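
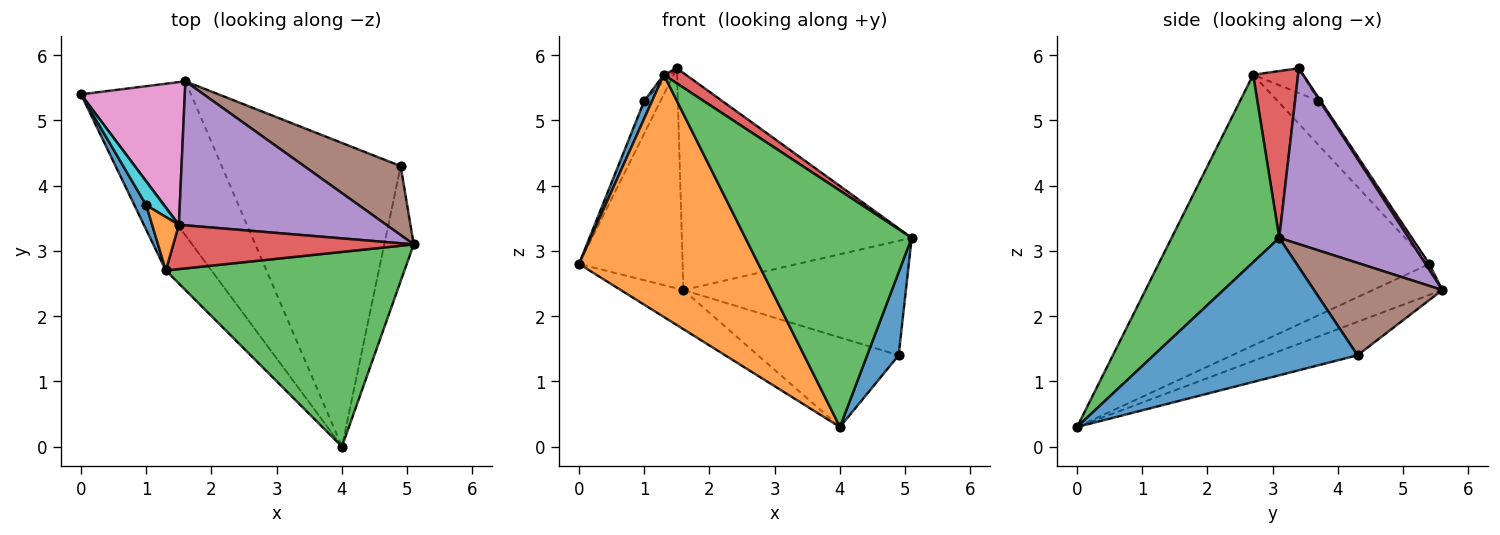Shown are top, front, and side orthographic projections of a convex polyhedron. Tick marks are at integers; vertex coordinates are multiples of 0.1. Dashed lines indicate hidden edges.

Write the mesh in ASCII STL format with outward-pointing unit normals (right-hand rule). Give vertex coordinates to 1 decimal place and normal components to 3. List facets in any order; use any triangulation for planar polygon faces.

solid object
 facet normal 0.967 -0.149 -0.207
  outer loop
   vertex 4.9 4.3 1.4
   vertex 5.1 3.1 3.2
   vertex 4.0 0.0 0.3
  endloop
 endfacet
 facet normal -0.825 -0.547 -0.139
  outer loop
   vertex 1.3 2.7 5.7
   vertex 0.0 5.4 2.8
   vertex 4.0 0.0 0.3
  endloop
 endfacet
 facet normal 0.447 -0.691 0.569
  outer loop
   vertex 1.3 2.7 5.7
   vertex 4.0 0.0 0.3
   vertex 5.1 3.1 3.2
  endloop
 endfacet
 facet normal 0.549 -0.270 0.791
  outer loop
   vertex 1.3 2.7 5.7
   vertex 5.1 3.1 3.2
   vertex 1.5 3.4 5.8
  endloop
 endfacet
 facet normal 0.424 0.754 0.501
  outer loop
   vertex 1.6 5.6 2.4
   vertex 1.5 3.4 5.8
   vertex 5.1 3.1 3.2
  endloop
 endfacet
 facet normal 0.443 0.768 0.463
  outer loop
   vertex 1.6 5.6 2.4
   vertex 5.1 3.1 3.2
   vertex 4.9 4.3 1.4
  endloop
 endfacet
 facet normal 0.031 0.839 0.544
  outer loop
   vertex 1.6 5.6 2.4
   vertex 0.0 5.4 2.8
   vertex 1.5 3.4 5.8
  endloop
 endfacet
 facet normal -0.263 0.238 -0.935
  outer loop
   vertex 1.6 5.6 2.4
   vertex 4.0 0.0 0.3
   vertex 0.0 5.4 2.8
  endloop
 endfacet
 facet normal -0.176 0.278 -0.944
  outer loop
   vertex 1.6 5.6 2.4
   vertex 4.9 4.3 1.4
   vertex 4.0 0.0 0.3
  endloop
 endfacet
 facet normal -0.107 0.802 0.588
  outer loop
   vertex 1.0 3.7 5.3
   vertex 1.5 3.4 5.8
   vertex 0.0 5.4 2.8
  endloop
 endfacet
 facet normal -0.949 -0.183 0.256
  outer loop
   vertex 1.0 3.7 5.3
   vertex 0.0 5.4 2.8
   vertex 1.3 2.7 5.7
  endloop
 endfacet
 facet normal -0.677 0.089 0.731
  outer loop
   vertex 1.0 3.7 5.3
   vertex 1.3 2.7 5.7
   vertex 1.5 3.4 5.8
  endloop
 endfacet
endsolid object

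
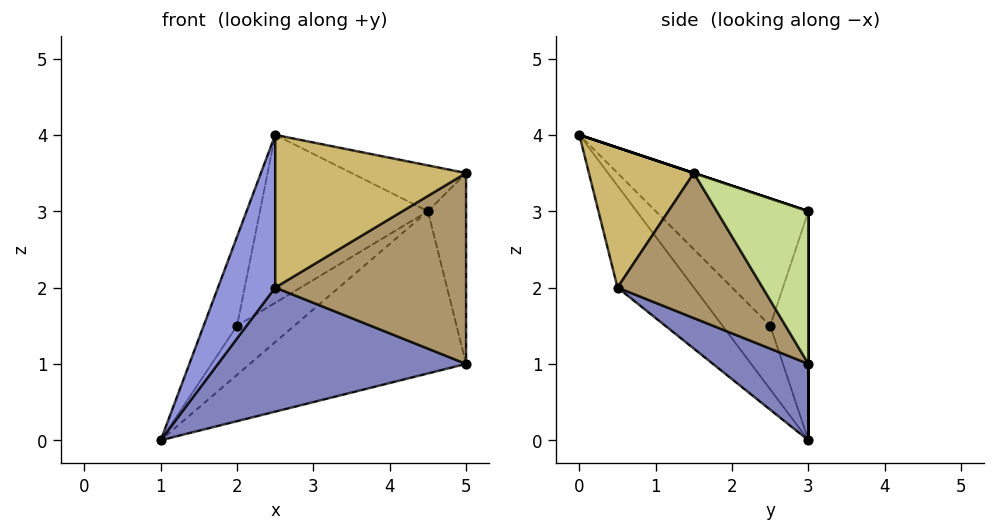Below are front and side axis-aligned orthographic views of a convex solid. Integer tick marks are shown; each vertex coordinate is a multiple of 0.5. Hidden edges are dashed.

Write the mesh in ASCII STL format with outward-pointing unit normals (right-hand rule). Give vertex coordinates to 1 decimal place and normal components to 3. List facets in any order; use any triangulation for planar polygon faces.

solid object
 facet normal -0.659 0.462 0.593
  outer loop
   vertex 2.0 2.5 1.5
   vertex 1.0 3.0 0.0
   vertex 2.5 0.0 4.0
  endloop
 endfacet
 facet normal 0.205 -0.533 -0.821
  outer loop
   vertex 2.5 0.5 2.0
   vertex 1.0 3.0 0.0
   vertex 5.0 3.0 1.0
  endloop
 endfacet
 facet normal -0.791 -0.593 -0.148
  outer loop
   vertex 2.5 0.5 2.0
   vertex 2.5 0.0 4.0
   vertex 1.0 3.0 0.0
  endloop
 endfacet
 facet normal 0.000 1.000 0.000
  outer loop
   vertex 4.5 3.0 3.0
   vertex 5.0 3.0 1.0
   vertex 1.0 3.0 0.0
  endloop
 endfacet
 facet normal -0.466 0.699 0.543
  outer loop
   vertex 4.5 3.0 3.0
   vertex 1.0 3.0 0.0
   vertex 2.0 2.5 1.5
  endloop
 endfacet
 facet normal -0.506 0.557 0.658
  outer loop
   vertex 4.5 3.0 3.0
   vertex 2.0 2.5 1.5
   vertex 2.5 0.0 4.0
  endloop
 endfacet
 facet normal 0.899 0.375 0.225
  outer loop
   vertex 5.0 1.5 3.5
   vertex 5.0 3.0 1.0
   vertex 4.5 3.0 3.0
  endloop
 endfacet
 facet normal 0.000 0.316 0.949
  outer loop
   vertex 5.0 1.5 3.5
   vertex 4.5 3.0 3.0
   vertex 2.5 0.0 4.0
  endloop
 endfacet
 facet normal 0.546 -0.718 -0.431
  outer loop
   vertex 5.0 1.5 3.5
   vertex 2.5 0.5 2.0
   vertex 5.0 3.0 1.0
  endloop
 endfacet
 facet normal 0.471 -0.856 -0.214
  outer loop
   vertex 5.0 1.5 3.5
   vertex 2.5 0.0 4.0
   vertex 2.5 0.5 2.0
  endloop
 endfacet
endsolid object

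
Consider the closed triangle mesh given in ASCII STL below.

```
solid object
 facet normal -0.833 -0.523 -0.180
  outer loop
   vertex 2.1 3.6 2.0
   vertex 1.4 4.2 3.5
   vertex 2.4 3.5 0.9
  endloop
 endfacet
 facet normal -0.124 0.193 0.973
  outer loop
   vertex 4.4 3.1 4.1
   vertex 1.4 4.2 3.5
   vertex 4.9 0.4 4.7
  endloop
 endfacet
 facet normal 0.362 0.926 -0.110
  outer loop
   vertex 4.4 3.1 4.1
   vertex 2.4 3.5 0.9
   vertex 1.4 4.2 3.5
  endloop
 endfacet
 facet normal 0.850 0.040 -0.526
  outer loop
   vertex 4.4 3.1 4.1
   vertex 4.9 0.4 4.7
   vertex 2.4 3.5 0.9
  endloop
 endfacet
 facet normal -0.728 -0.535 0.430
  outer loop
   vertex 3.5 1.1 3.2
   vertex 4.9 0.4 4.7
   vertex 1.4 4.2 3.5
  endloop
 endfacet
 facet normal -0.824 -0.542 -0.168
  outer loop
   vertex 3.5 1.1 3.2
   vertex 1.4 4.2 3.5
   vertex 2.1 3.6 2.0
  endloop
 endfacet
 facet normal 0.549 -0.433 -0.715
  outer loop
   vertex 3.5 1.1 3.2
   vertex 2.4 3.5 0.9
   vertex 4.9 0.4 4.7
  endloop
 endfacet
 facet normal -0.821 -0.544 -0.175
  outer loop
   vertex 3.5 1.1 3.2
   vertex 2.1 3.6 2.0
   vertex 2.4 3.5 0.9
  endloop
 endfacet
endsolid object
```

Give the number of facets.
8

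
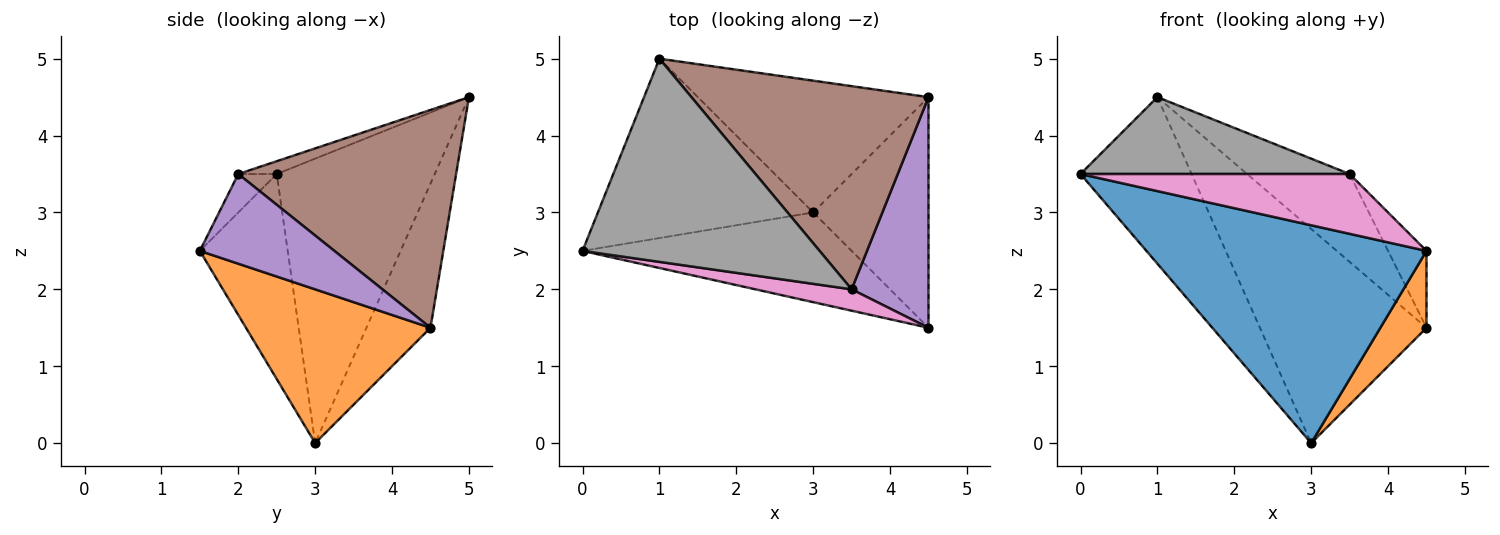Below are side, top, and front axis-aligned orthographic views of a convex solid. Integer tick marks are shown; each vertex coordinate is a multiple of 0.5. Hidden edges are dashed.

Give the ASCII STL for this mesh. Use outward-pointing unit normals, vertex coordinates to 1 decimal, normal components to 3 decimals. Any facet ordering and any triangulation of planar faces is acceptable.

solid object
 facet normal -0.279 -0.888 -0.366
  outer loop
   vertex 3.0 3.0 0.0
   vertex 4.5 1.5 2.5
   vertex 0.0 2.5 3.5
  endloop
 endfacet
 facet normal 0.784 -0.196 -0.588
  outer loop
   vertex 3.0 3.0 0.0
   vertex 4.5 4.5 1.5
   vertex 4.5 1.5 2.5
  endloop
 endfacet
 facet normal -0.696 0.489 -0.526
  outer loop
   vertex 1.0 5.0 4.5
   vertex 3.0 3.0 0.0
   vertex 0.0 2.5 3.5
  endloop
 endfacet
 facet normal -0.311 0.809 -0.498
  outer loop
   vertex 1.0 5.0 4.5
   vertex 4.5 4.5 1.5
   vertex 3.0 3.0 0.0
  endloop
 endfacet
 facet normal 0.742 0.212 0.636
  outer loop
   vertex 3.5 2.0 3.5
   vertex 4.5 1.5 2.5
   vertex 4.5 4.5 1.5
  endloop
 endfacet
 facet normal 0.645 0.303 0.702
  outer loop
   vertex 3.5 2.0 3.5
   vertex 4.5 4.5 1.5
   vertex 1.0 5.0 4.5
  endloop
 endfacet
 facet normal -0.133 -0.933 0.333
  outer loop
   vertex 3.5 2.0 3.5
   vertex 0.0 2.5 3.5
   vertex 4.5 1.5 2.5
  endloop
 endfacet
 facet normal -0.050 -0.353 0.934
  outer loop
   vertex 3.5 2.0 3.5
   vertex 1.0 5.0 4.5
   vertex 0.0 2.5 3.5
  endloop
 endfacet
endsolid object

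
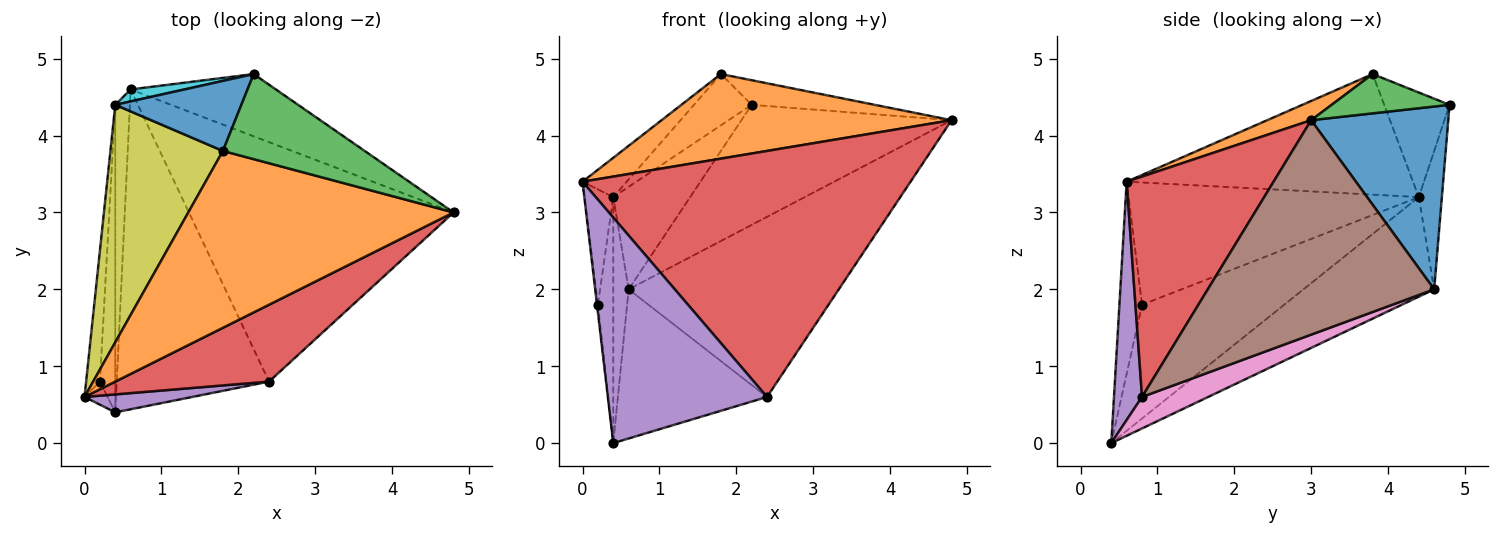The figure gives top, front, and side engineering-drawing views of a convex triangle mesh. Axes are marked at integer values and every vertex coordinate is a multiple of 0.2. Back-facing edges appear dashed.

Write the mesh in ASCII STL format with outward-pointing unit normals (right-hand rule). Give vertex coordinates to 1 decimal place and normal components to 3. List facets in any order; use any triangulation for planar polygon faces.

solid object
 facet normal 0.501 0.768 -0.398
  outer loop
   vertex 0.6 4.6 2.0
   vertex 2.2 4.8 4.4
   vertex 4.8 3.0 4.2
  endloop
 endfacet
 facet normal 0.065 -0.431 0.900
  outer loop
   vertex 1.8 3.8 4.8
   vertex 0.0 0.6 3.4
   vertex 4.8 3.0 4.2
  endloop
 endfacet
 facet normal 0.257 0.268 0.928
  outer loop
   vertex 1.8 3.8 4.8
   vertex 4.8 3.0 4.2
   vertex 2.2 4.8 4.4
  endloop
 endfacet
 facet normal 0.393 -0.878 0.274
  outer loop
   vertex 2.4 0.8 0.6
   vertex 4.8 3.0 4.2
   vertex 0.0 0.6 3.4
  endloop
 endfacet
 facet normal 0.173 -0.982 0.078
  outer loop
   vertex 2.4 0.8 0.6
   vertex 0.0 0.6 3.4
   vertex 0.4 0.4 0.0
  endloop
 endfacet
 facet normal 0.544 0.505 -0.671
  outer loop
   vertex 2.4 0.8 0.6
   vertex 0.6 4.6 2.0
   vertex 4.8 3.0 4.2
  endloop
 endfacet
 facet normal 0.184 0.415 -0.891
  outer loop
   vertex 2.4 0.8 0.6
   vertex 0.4 0.4 0.0
   vertex 0.6 4.6 2.0
  endloop
 endfacet
 facet normal -0.983 0.116 -0.145
  outer loop
   vertex 0.4 4.4 3.2
   vertex 0.6 4.6 2.0
   vertex 0.4 0.4 0.0
  endloop
 endfacet
 facet normal -0.727 0.112 0.678
  outer loop
   vertex 0.4 4.4 3.2
   vertex 0.0 0.6 3.4
   vertex 1.8 3.8 4.8
  endloop
 endfacet
 facet normal -0.286 0.952 0.111
  outer loop
   vertex 0.4 4.4 3.2
   vertex 2.2 4.8 4.4
   vertex 0.6 4.6 2.0
  endloop
 endfacet
 facet normal -0.556 0.491 0.671
  outer loop
   vertex 0.4 4.4 3.2
   vertex 1.8 3.8 4.8
   vertex 2.2 4.8 4.4
  endloop
 endfacet
 facet normal -0.992 0.040 -0.119
  outer loop
   vertex 0.2 0.8 1.8
   vertex 0.4 0.4 0.0
   vertex 0.0 0.6 3.4
  endloop
 endfacet
 facet normal -0.989 0.098 -0.111
  outer loop
   vertex 0.2 0.8 1.8
   vertex 0.0 0.6 3.4
   vertex 0.4 4.4 3.2
  endloop
 endfacet
 facet normal -0.985 0.107 -0.133
  outer loop
   vertex 0.2 0.8 1.8
   vertex 0.4 4.4 3.2
   vertex 0.4 0.4 0.0
  endloop
 endfacet
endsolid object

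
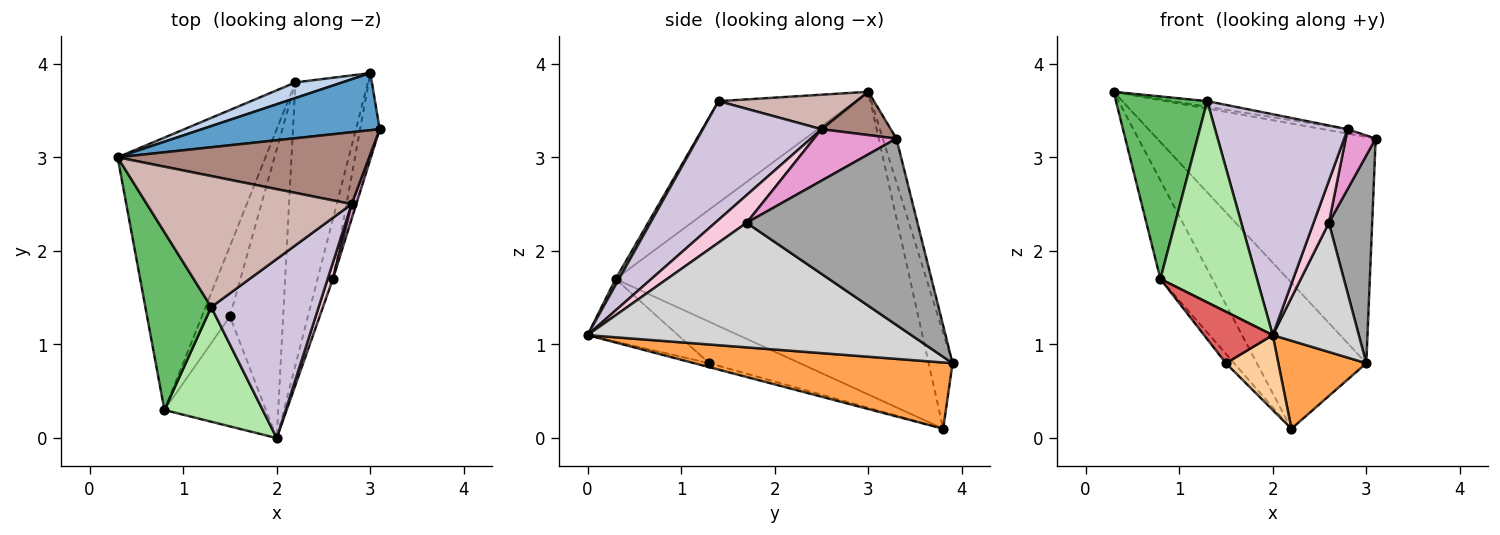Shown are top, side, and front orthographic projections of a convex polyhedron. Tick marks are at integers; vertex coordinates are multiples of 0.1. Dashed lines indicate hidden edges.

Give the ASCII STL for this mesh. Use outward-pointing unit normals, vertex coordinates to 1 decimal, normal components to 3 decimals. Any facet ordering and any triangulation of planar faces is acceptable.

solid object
 facet normal -0.060 0.968 0.244
  outer loop
   vertex 3.0 3.9 0.8
   vertex 0.3 3.0 3.7
   vertex 3.1 3.3 3.2
  endloop
 endfacet
 facet normal -0.212 0.972 0.104
  outer loop
   vertex 3.0 3.9 0.8
   vertex 2.2 3.8 0.1
   vertex 0.3 3.0 3.7
  endloop
 endfacet
 facet normal 0.657 -0.224 -0.719
  outer loop
   vertex 3.0 3.9 0.8
   vertex 2.0 0.0 1.1
   vertex 2.2 3.8 0.1
  endloop
 endfacet
 facet normal -0.072 -0.250 -0.966
  outer loop
   vertex 1.5 1.3 0.8
   vertex 2.2 3.8 0.1
   vertex 2.0 0.0 1.1
  endloop
 endfacet
 facet normal -0.733 -0.488 0.475
  outer loop
   vertex 0.8 0.3 1.7
   vertex 1.3 1.4 3.6
   vertex 0.3 3.0 3.7
  endloop
 endfacet
 facet normal 0.030 -0.868 0.495
  outer loop
   vertex 0.8 0.3 1.7
   vertex 2.0 0.0 1.1
   vertex 1.3 1.4 3.6
  endloop
 endfacet
 facet normal -0.488 -0.370 -0.791
  outer loop
   vertex 0.8 0.3 1.7
   vertex 1.5 1.3 0.8
   vertex 2.0 0.0 1.1
  endloop
 endfacet
 facet normal -0.887 0.157 -0.434
  outer loop
   vertex 0.8 0.3 1.7
   vertex 0.3 3.0 3.7
   vertex 2.2 3.8 0.1
  endloop
 endfacet
 facet normal -0.826 0.075 -0.559
  outer loop
   vertex 0.8 0.3 1.7
   vertex 2.2 3.8 0.1
   vertex 1.5 1.3 0.8
  endloop
 endfacet
 facet normal 0.571 -0.638 0.517
  outer loop
   vertex 2.8 2.5 3.3
   vertex 1.3 1.4 3.6
   vertex 2.0 0.0 1.1
  endloop
 endfacet
 facet normal 0.169 0.059 0.984
  outer loop
   vertex 2.8 2.5 3.3
   vertex 3.1 3.3 3.2
   vertex 0.3 3.0 3.7
  endloop
 endfacet
 facet normal 0.166 0.042 0.985
  outer loop
   vertex 2.8 2.5 3.3
   vertex 0.3 3.0 3.7
   vertex 1.3 1.4 3.6
  endloop
 endfacet
 facet normal 0.936 -0.341 0.085
  outer loop
   vertex 2.6 1.7 2.3
   vertex 3.1 3.3 3.2
   vertex 2.8 2.5 3.3
  endloop
 endfacet
 facet normal 0.886 -0.431 0.168
  outer loop
   vertex 2.6 1.7 2.3
   vertex 2.8 2.5 3.3
   vertex 2.0 0.0 1.1
  endloop
 endfacet
 facet normal 0.964 -0.244 -0.101
  outer loop
   vertex 2.6 1.7 2.3
   vertex 3.0 3.9 0.8
   vertex 3.1 3.3 3.2
  endloop
 endfacet
 facet normal 0.960 -0.255 -0.118
  outer loop
   vertex 2.6 1.7 2.3
   vertex 2.0 0.0 1.1
   vertex 3.0 3.9 0.8
  endloop
 endfacet
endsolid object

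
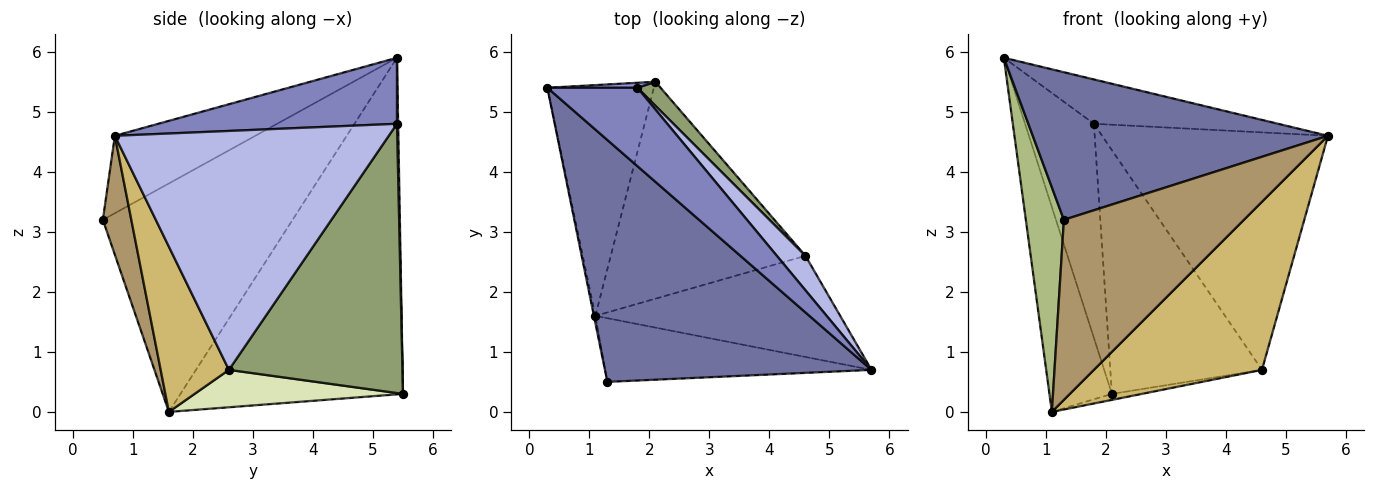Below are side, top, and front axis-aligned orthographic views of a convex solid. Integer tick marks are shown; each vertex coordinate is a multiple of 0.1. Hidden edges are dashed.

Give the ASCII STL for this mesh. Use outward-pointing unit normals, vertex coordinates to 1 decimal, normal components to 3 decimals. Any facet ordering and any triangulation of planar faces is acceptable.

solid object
 facet normal -0.241 -0.506 0.829
  outer loop
   vertex 1.3 0.5 3.2
   vertex 5.7 0.7 4.6
   vertex 0.3 5.4 5.9
  endloop
 endfacet
 facet normal 0.538 0.415 0.734
  outer loop
   vertex 1.8 5.4 4.8
   vertex 0.3 5.4 5.9
   vertex 5.7 0.7 4.6
  endloop
 endfacet
 facet normal 0.017 1.000 0.023
  outer loop
   vertex 1.8 5.4 4.8
   vertex 2.1 5.5 0.3
   vertex 0.3 5.4 5.9
  endloop
 endfacet
 facet normal 0.768 0.634 0.092
  outer loop
   vertex 1.8 5.4 4.8
   vertex 5.7 0.7 4.6
   vertex 4.6 2.6 0.7
  endloop
 endfacet
 facet normal 0.751 0.657 0.065
  outer loop
   vertex 1.8 5.4 4.8
   vertex 4.6 2.6 0.7
   vertex 2.1 5.5 0.3
  endloop
 endfacet
 facet normal -0.980 -0.197 -0.006
  outer loop
   vertex 1.1 1.6 0.0
   vertex 1.3 0.5 3.2
   vertex 0.3 5.4 5.9
  endloop
 endfacet
 facet normal -0.921 0.259 -0.291
  outer loop
   vertex 1.1 1.6 0.0
   vertex 0.3 5.4 5.9
   vertex 2.1 5.5 0.3
  endloop
 endfacet
 facet normal 0.189 0.027 -0.982
  outer loop
   vertex 1.1 1.6 0.0
   vertex 2.1 5.5 0.3
   vertex 4.6 2.6 0.7
  endloop
 endfacet
 facet normal 0.147 -0.933 -0.330
  outer loop
   vertex 1.1 1.6 0.0
   vertex 5.7 0.7 4.6
   vertex 1.3 0.5 3.2
  endloop
 endfacet
 facet normal 0.329 -0.809 -0.487
  outer loop
   vertex 1.1 1.6 0.0
   vertex 4.6 2.6 0.7
   vertex 5.7 0.7 4.6
  endloop
 endfacet
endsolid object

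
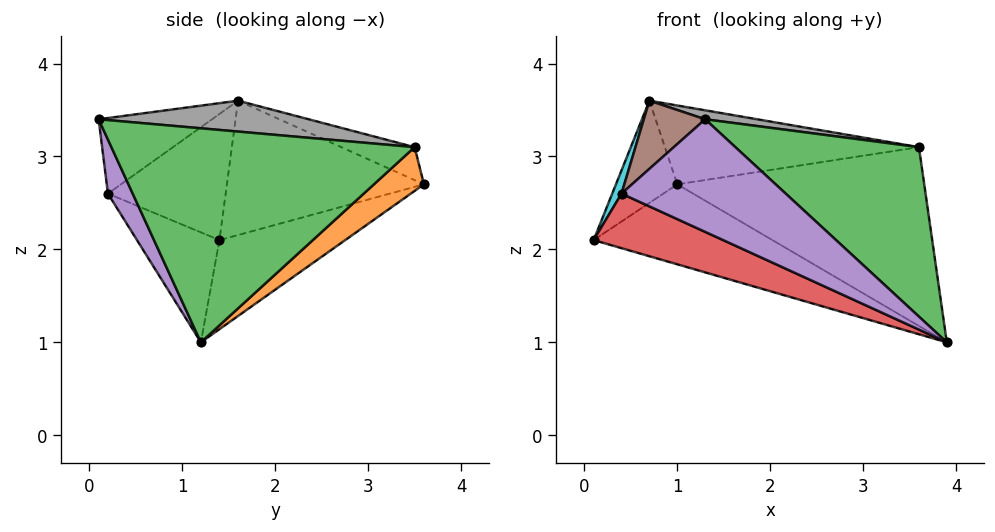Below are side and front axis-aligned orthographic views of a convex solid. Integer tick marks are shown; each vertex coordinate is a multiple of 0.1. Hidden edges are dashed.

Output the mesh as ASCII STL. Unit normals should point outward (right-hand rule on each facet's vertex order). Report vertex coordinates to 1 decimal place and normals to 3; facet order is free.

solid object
 facet normal -0.244 0.347 -0.906
  outer loop
   vertex 1.0 3.6 2.7
   vertex 3.9 1.2 1.0
   vertex 0.1 1.4 2.1
  endloop
 endfacet
 facet normal 0.137 0.678 -0.723
  outer loop
   vertex 3.6 3.5 3.1
   vertex 3.9 1.2 1.0
   vertex 1.0 3.6 2.7
  endloop
 endfacet
 facet normal 0.704 -0.426 0.568
  outer loop
   vertex 3.6 3.5 3.1
   vertex 1.3 0.1 3.4
   vertex 3.9 1.2 1.0
  endloop
 endfacet
 facet normal -0.272 -0.427 -0.862
  outer loop
   vertex 0.4 0.2 2.6
   vertex 0.1 1.4 2.1
   vertex 3.9 1.2 1.0
  endloop
 endfacet
 facet normal 0.143 -0.949 -0.280
  outer loop
   vertex 0.4 0.2 2.6
   vertex 3.9 1.2 1.0
   vertex 1.3 0.1 3.4
  endloop
 endfacet
 facet normal -0.644 -0.348 0.681
  outer loop
   vertex 0.7 1.6 3.6
   vertex 0.4 0.2 2.6
   vertex 1.3 0.1 3.4
  endloop
 endfacet
 facet normal -0.122 0.422 0.898
  outer loop
   vertex 0.7 1.6 3.6
   vertex 3.6 3.5 3.1
   vertex 1.0 3.6 2.7
  endloop
 endfacet
 facet normal 0.201 -0.050 0.978
  outer loop
   vertex 0.7 1.6 3.6
   vertex 1.3 0.1 3.4
   vertex 3.6 3.5 3.1
  endloop
 endfacet
 facet normal -0.903 0.281 0.324
  outer loop
   vertex 0.7 1.6 3.6
   vertex 1.0 3.6 2.7
   vertex 0.1 1.4 2.1
  endloop
 endfacet
 facet normal -0.923 -0.073 0.379
  outer loop
   vertex 0.7 1.6 3.6
   vertex 0.1 1.4 2.1
   vertex 0.4 0.2 2.6
  endloop
 endfacet
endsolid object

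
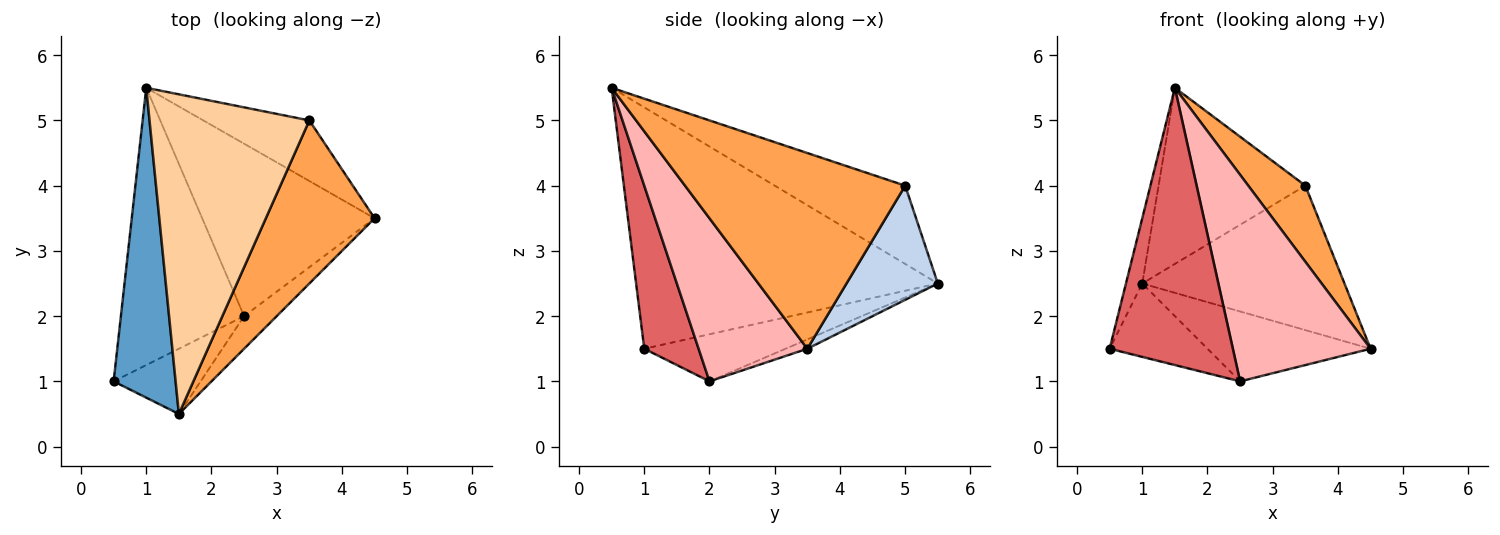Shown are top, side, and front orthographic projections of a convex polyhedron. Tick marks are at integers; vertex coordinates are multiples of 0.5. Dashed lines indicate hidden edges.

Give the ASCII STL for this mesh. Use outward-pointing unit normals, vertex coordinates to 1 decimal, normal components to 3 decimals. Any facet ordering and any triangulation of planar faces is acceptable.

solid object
 facet normal -0.967 0.052 0.248
  outer loop
   vertex 1.5 0.5 5.5
   vertex 1.0 5.5 2.5
   vertex 0.5 1.0 1.5
  endloop
 endfacet
 facet normal 0.384 0.851 -0.357
  outer loop
   vertex 3.5 5.0 4.0
   vertex 4.5 3.5 1.5
   vertex 1.0 5.5 2.5
  endloop
 endfacet
 facet normal 0.853 -0.221 0.474
  outer loop
   vertex 3.5 5.0 4.0
   vertex 1.5 0.5 5.5
   vertex 4.5 3.5 1.5
  endloop
 endfacet
 facet normal -0.394 0.444 0.805
  outer loop
   vertex 3.5 5.0 4.0
   vertex 1.0 5.5 2.5
   vertex 1.5 0.5 5.5
  endloop
 endfacet
 facet normal -0.347 0.240 -0.907
  outer loop
   vertex 2.5 2.0 1.0
   vertex 0.5 1.0 1.5
   vertex 1.0 5.5 2.5
  endloop
 endfacet
 facet normal -0.050 0.375 -0.926
  outer loop
   vertex 2.5 2.0 1.0
   vertex 1.0 5.5 2.5
   vertex 4.5 3.5 1.5
  endloop
 endfacet
 facet normal 0.395 -0.894 -0.210
  outer loop
   vertex 2.5 2.0 1.0
   vertex 1.5 0.5 5.5
   vertex 0.5 1.0 1.5
  endloop
 endfacet
 facet normal 0.615 -0.779 -0.123
  outer loop
   vertex 2.5 2.0 1.0
   vertex 4.5 3.5 1.5
   vertex 1.5 0.5 5.5
  endloop
 endfacet
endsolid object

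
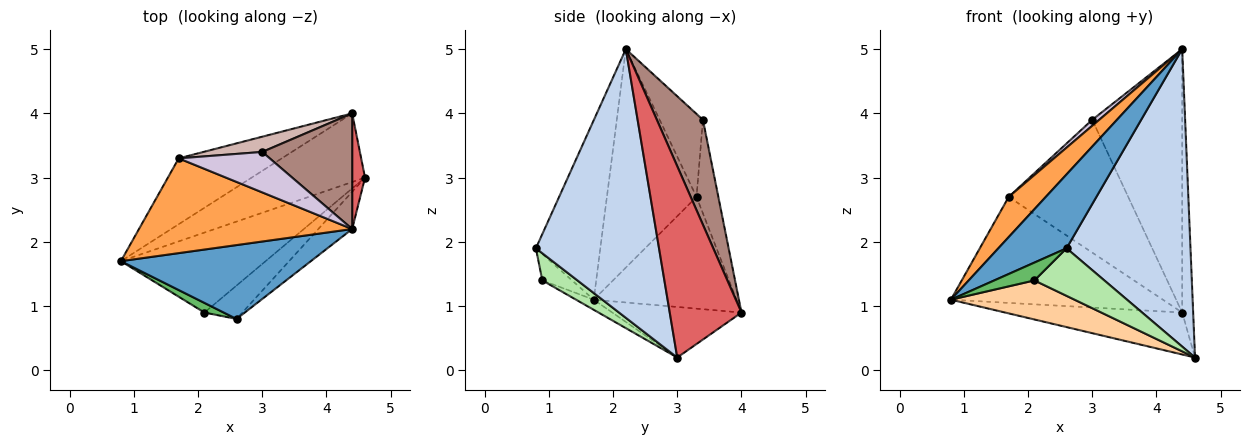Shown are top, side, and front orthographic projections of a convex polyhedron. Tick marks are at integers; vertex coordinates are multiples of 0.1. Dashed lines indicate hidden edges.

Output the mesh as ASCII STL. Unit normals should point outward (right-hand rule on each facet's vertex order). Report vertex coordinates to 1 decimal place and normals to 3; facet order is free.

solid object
 facet normal -0.555 -0.588 0.588
  outer loop
   vertex 4.4 2.2 5.0
   vertex 0.8 1.7 1.1
   vertex 2.6 0.8 1.9
  endloop
 endfacet
 facet normal 0.702 -0.707 -0.089
  outer loop
   vertex 4.4 2.2 5.0
   vertex 2.6 0.8 1.9
   vertex 4.6 3.0 0.2
  endloop
 endfacet
 facet normal -0.686 -0.284 0.670
  outer loop
   vertex 1.7 3.3 2.7
   vertex 0.8 1.7 1.1
   vertex 4.4 2.2 5.0
  endloop
 endfacet
 facet normal -0.063 -0.438 -0.897
  outer loop
   vertex 2.1 0.9 1.4
   vertex 0.8 1.7 1.1
   vertex 4.6 3.0 0.2
  endloop
 endfacet
 facet normal -0.546 -0.737 0.398
  outer loop
   vertex 2.1 0.9 1.4
   vertex 2.6 0.8 1.9
   vertex 0.8 1.7 1.1
  endloop
 endfacet
 facet normal 0.380 -0.757 -0.532
  outer loop
   vertex 2.1 0.9 1.4
   vertex 4.6 3.0 0.2
   vertex 2.6 0.8 1.9
  endloop
 endfacet
 facet normal 0.986 0.151 0.066
  outer loop
   vertex 4.4 4.0 0.9
   vertex 4.4 2.2 5.0
   vertex 4.6 3.0 0.2
  endloop
 endfacet
 facet normal -0.356 0.487 -0.798
  outer loop
   vertex 4.4 4.0 0.9
   vertex 4.6 3.0 0.2
   vertex 0.8 1.7 1.1
  endloop
 endfacet
 facet normal -0.497 0.737 -0.458
  outer loop
   vertex 4.4 4.0 0.9
   vertex 0.8 1.7 1.1
   vertex 1.7 3.3 2.7
  endloop
 endfacet
 facet normal -0.670 -0.108 0.735
  outer loop
   vertex 3.0 3.4 3.9
   vertex 1.7 3.3 2.7
   vertex 4.4 2.2 5.0
  endloop
 endfacet
 facet normal 0.425 0.829 0.364
  outer loop
   vertex 3.0 3.4 3.9
   vertex 4.4 2.2 5.0
   vertex 4.4 4.0 0.9
  endloop
 endfacet
 facet normal -0.179 0.977 0.112
  outer loop
   vertex 3.0 3.4 3.9
   vertex 4.4 4.0 0.9
   vertex 1.7 3.3 2.7
  endloop
 endfacet
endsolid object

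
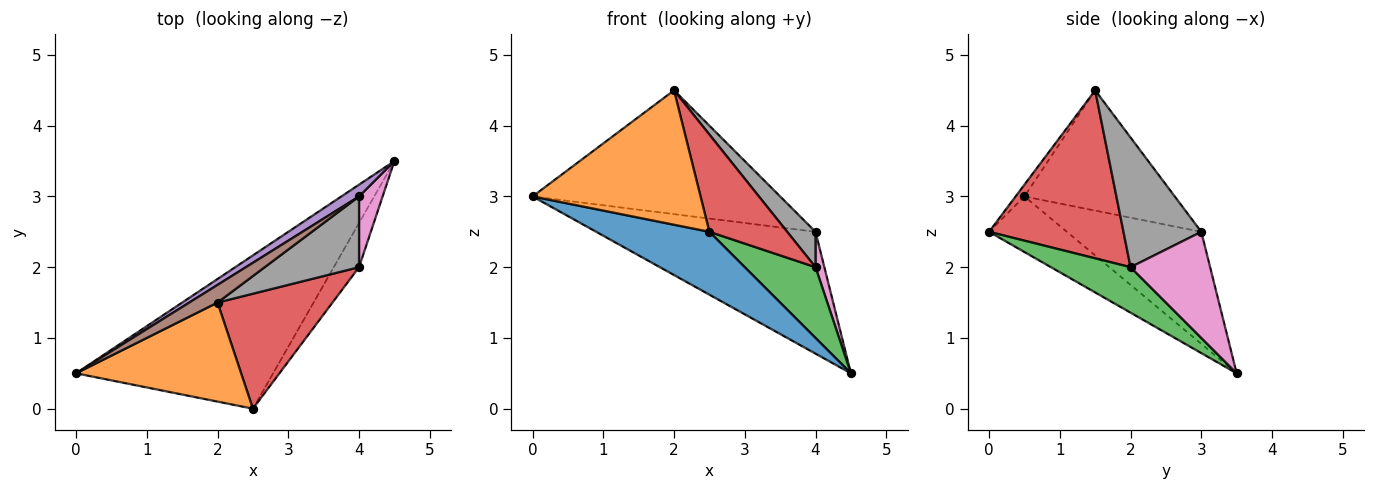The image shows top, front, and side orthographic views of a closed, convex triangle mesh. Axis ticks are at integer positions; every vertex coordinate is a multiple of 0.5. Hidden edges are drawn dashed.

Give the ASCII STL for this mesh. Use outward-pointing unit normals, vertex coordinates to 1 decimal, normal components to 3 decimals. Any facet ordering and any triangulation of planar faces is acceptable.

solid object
 facet normal -0.252 -0.367 -0.895
  outer loop
   vertex 2.5 0.0 2.5
   vertex 0.0 0.5 3.0
   vertex 4.5 3.5 0.5
  endloop
 endfacet
 facet normal -0.042 -0.804 0.593
  outer loop
   vertex 2.0 1.5 4.5
   vertex 0.0 0.5 3.0
   vertex 2.5 0.0 2.5
  endloop
 endfacet
 facet normal 0.690 -0.614 -0.383
  outer loop
   vertex 4.0 2.0 2.0
   vertex 2.5 0.0 2.5
   vertex 4.5 3.5 0.5
  endloop
 endfacet
 facet normal 0.745 -0.431 0.510
  outer loop
   vertex 4.0 2.0 2.0
   vertex 2.0 1.5 4.5
   vertex 2.5 0.0 2.5
  endloop
 endfacet
 facet normal -0.521 0.850 0.082
  outer loop
   vertex 4.0 3.0 2.5
   vertex 4.5 3.5 0.5
   vertex 0.0 0.5 3.0
  endloop
 endfacet
 facet normal -0.515 0.848 0.121
  outer loop
   vertex 4.0 3.0 2.5
   vertex 0.0 0.5 3.0
   vertex 2.0 1.5 4.5
  endloop
 endfacet
 facet normal 0.970 -0.108 0.216
  outer loop
   vertex 4.0 3.0 2.5
   vertex 4.0 2.0 2.0
   vertex 4.5 3.5 0.5
  endloop
 endfacet
 facet normal 0.776 -0.282 0.564
  outer loop
   vertex 4.0 3.0 2.5
   vertex 2.0 1.5 4.5
   vertex 4.0 2.0 2.0
  endloop
 endfacet
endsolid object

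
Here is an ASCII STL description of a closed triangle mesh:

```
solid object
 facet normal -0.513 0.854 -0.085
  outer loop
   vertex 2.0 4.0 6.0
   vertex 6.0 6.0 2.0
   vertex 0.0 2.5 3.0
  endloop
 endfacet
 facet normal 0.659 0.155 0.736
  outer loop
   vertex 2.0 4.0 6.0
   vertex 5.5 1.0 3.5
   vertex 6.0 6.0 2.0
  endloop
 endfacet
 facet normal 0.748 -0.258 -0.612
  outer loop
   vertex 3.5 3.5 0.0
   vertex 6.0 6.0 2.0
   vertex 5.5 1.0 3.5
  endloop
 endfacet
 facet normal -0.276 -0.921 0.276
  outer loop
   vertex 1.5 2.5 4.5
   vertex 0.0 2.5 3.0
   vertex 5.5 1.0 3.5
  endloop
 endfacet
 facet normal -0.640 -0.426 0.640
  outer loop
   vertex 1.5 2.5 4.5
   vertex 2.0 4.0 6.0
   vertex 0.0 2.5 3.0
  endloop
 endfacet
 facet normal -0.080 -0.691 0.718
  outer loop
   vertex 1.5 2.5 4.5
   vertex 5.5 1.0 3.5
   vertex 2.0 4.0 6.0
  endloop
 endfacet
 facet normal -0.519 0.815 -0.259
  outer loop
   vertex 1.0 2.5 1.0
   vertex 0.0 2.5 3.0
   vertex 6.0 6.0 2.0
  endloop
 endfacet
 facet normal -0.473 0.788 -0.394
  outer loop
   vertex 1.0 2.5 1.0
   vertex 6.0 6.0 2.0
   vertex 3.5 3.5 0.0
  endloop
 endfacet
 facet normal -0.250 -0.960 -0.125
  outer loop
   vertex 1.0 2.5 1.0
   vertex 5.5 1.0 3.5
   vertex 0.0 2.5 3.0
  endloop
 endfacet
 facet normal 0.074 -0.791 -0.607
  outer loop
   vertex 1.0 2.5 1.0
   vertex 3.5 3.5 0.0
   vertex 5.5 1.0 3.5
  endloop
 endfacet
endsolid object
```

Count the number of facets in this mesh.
10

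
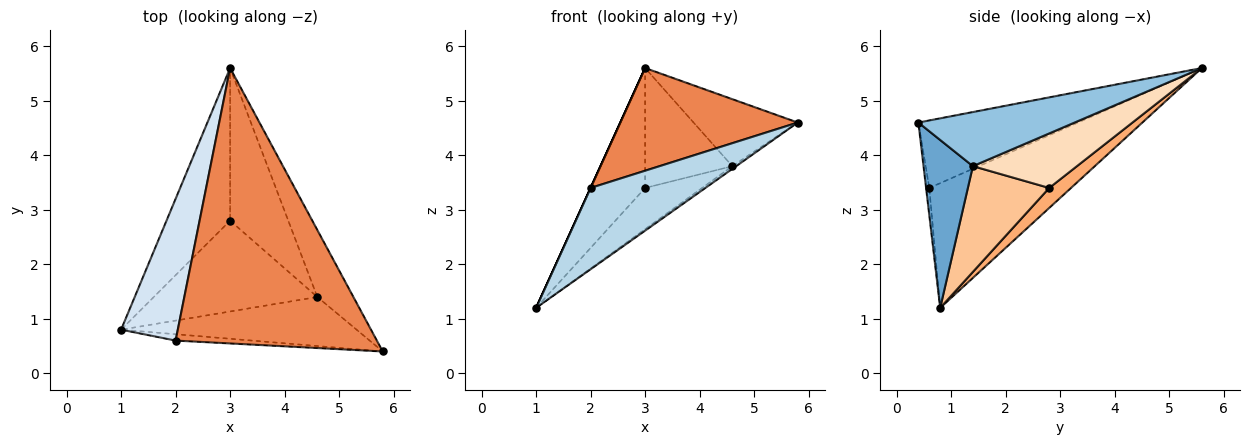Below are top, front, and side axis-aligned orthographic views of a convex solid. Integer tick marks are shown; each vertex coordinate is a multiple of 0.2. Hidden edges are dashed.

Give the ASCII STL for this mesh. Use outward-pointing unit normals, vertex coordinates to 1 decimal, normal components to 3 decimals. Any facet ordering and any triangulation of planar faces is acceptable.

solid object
 facet normal 0.580 0.045 -0.813
  outer loop
   vertex 4.6 1.4 3.8
   vertex 5.8 0.4 4.6
   vertex 1.0 0.8 1.2
  endloop
 endfacet
 facet normal 0.728 0.485 -0.485
  outer loop
   vertex 4.6 1.4 3.8
   vertex 3.0 5.6 5.6
   vertex 5.8 0.4 4.6
  endloop
 endfacet
 facet normal -0.028 -0.997 -0.078
  outer loop
   vertex 2.0 0.6 3.4
   vertex 1.0 0.8 1.2
   vertex 5.8 0.4 4.6
  endloop
 endfacet
 facet normal -0.910 0.000 0.414
  outer loop
   vertex 2.0 0.6 3.4
   vertex 3.0 5.6 5.6
   vertex 1.0 0.8 1.2
  endloop
 endfacet
 facet normal -0.300 -0.333 0.894
  outer loop
   vertex 2.0 0.6 3.4
   vertex 5.8 0.4 4.6
   vertex 3.0 5.6 5.6
  endloop
 endfacet
 facet normal 0.240 0.600 -0.763
  outer loop
   vertex 3.0 2.8 3.4
   vertex 1.0 0.8 1.2
   vertex 3.0 5.6 5.6
  endloop
 endfacet
 facet normal 0.507 0.356 -0.785
  outer loop
   vertex 3.0 2.8 3.4
   vertex 4.6 1.4 3.8
   vertex 1.0 0.8 1.2
  endloop
 endfacet
 facet normal 0.593 0.497 -0.633
  outer loop
   vertex 3.0 2.8 3.4
   vertex 3.0 5.6 5.6
   vertex 4.6 1.4 3.8
  endloop
 endfacet
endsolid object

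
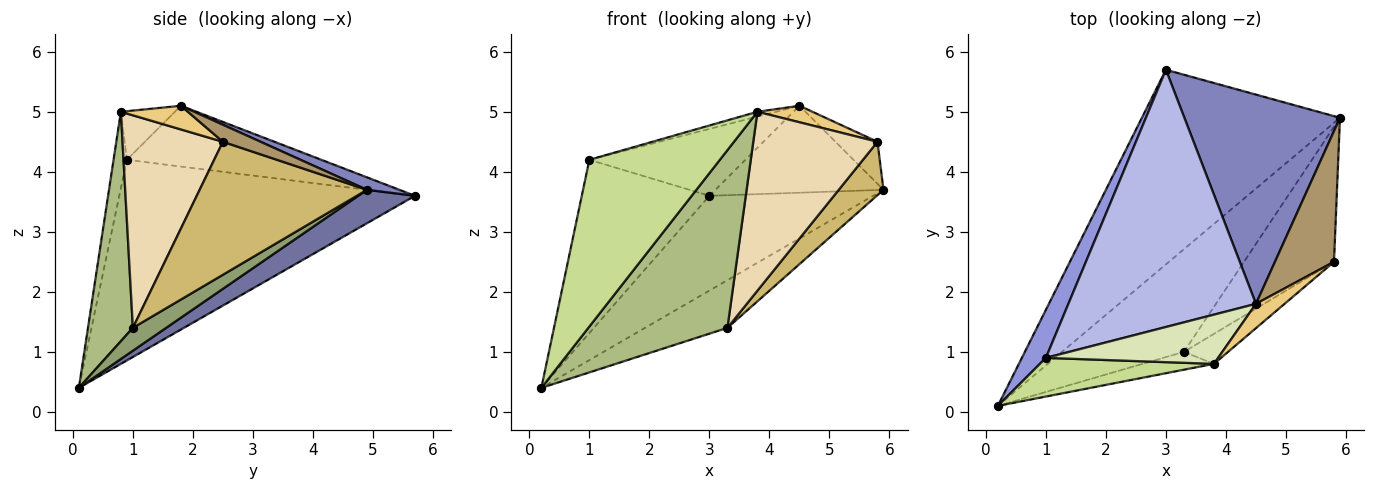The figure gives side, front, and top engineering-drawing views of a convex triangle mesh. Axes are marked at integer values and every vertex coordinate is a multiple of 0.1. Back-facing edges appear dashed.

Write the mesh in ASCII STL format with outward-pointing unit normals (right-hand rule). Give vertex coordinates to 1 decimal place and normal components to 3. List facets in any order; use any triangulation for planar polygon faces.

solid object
 facet normal 0.150 0.433 -0.889
  outer loop
   vertex 3.0 5.7 3.6
   vertex 5.9 4.9 3.7
   vertex 0.2 0.1 0.4
  endloop
 endfacet
 facet normal 0.074 0.383 0.921
  outer loop
   vertex 4.5 1.8 5.1
   vertex 5.9 4.9 3.7
   vertex 3.0 5.7 3.6
  endloop
 endfacet
 facet normal -0.913 0.394 0.109
  outer loop
   vertex 1.0 0.9 4.2
   vertex 3.0 5.7 3.6
   vertex 0.2 0.1 0.4
  endloop
 endfacet
 facet normal -0.299 0.240 0.923
  outer loop
   vertex 1.0 0.9 4.2
   vertex 4.5 1.8 5.1
   vertex 3.0 5.7 3.6
  endloop
 endfacet
 facet normal 0.168 0.415 -0.894
  outer loop
   vertex 3.3 1.0 1.4
   vertex 0.2 0.1 0.4
   vertex 5.9 4.9 3.7
  endloop
 endfacet
 facet normal 0.306 -0.947 -0.095
  outer loop
   vertex 3.8 0.8 5.0
   vertex 0.2 0.1 0.4
   vertex 3.3 1.0 1.4
  endloop
 endfacet
 facet normal -0.099 -0.969 0.225
  outer loop
   vertex 3.8 0.8 5.0
   vertex 1.0 0.9 4.2
   vertex 0.2 0.1 0.4
  endloop
 endfacet
 facet normal -0.270 0.093 0.958
  outer loop
   vertex 3.8 0.8 5.0
   vertex 4.5 1.8 5.1
   vertex 1.0 0.9 4.2
  endloop
 endfacet
 facet normal 0.265 0.295 0.918
  outer loop
   vertex 5.8 2.5 4.5
   vertex 5.9 4.9 3.7
   vertex 4.5 1.8 5.1
  endloop
 endfacet
 facet normal 0.808 -0.216 -0.547
  outer loop
   vertex 5.8 2.5 4.5
   vertex 3.3 1.0 1.4
   vertex 5.9 4.9 3.7
  endloop
 endfacet
 facet normal 0.565 -0.464 0.683
  outer loop
   vertex 5.8 2.5 4.5
   vertex 4.5 1.8 5.1
   vertex 3.8 0.8 5.0
  endloop
 endfacet
 facet normal 0.623 -0.771 -0.129
  outer loop
   vertex 5.8 2.5 4.5
   vertex 3.8 0.8 5.0
   vertex 3.3 1.0 1.4
  endloop
 endfacet
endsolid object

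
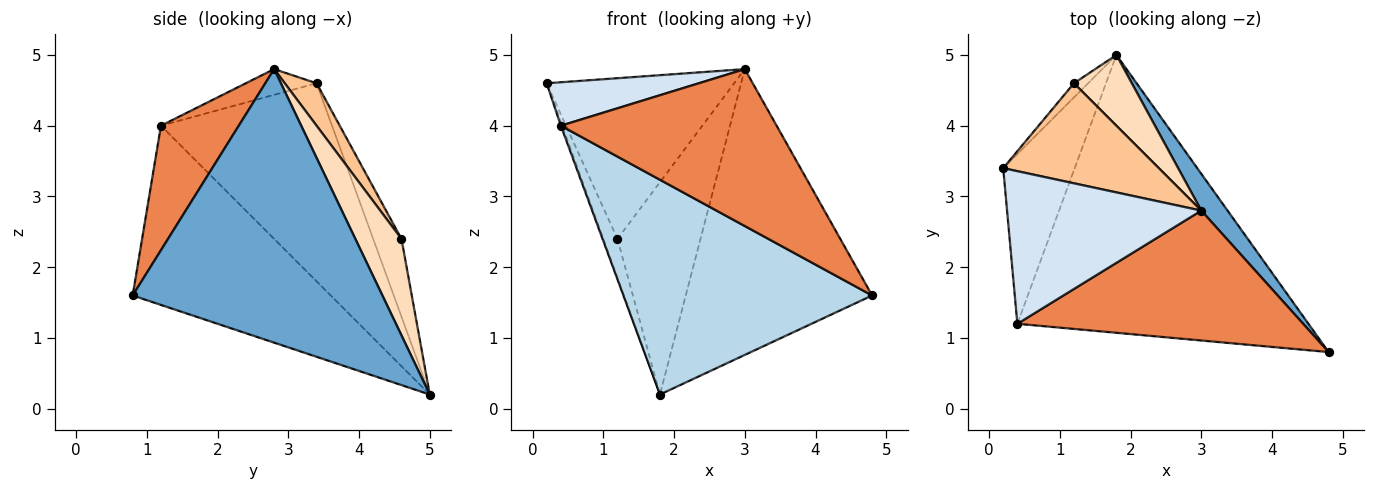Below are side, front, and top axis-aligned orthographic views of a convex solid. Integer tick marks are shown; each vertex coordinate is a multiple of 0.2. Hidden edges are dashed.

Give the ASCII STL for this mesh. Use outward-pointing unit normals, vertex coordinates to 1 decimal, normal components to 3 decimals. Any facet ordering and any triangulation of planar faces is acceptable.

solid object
 facet normal 0.799 0.596 0.077
  outer loop
   vertex 3.0 2.8 4.8
   vertex 4.8 0.8 1.6
   vertex 1.8 5.0 0.2
  endloop
 endfacet
 facet normal -0.941 0.007 -0.339
  outer loop
   vertex 0.4 1.2 4.0
   vertex 0.2 3.4 4.6
   vertex 1.8 5.0 0.2
  endloop
 endfacet
 facet normal -0.438 -0.550 -0.711
  outer loop
   vertex 0.4 1.2 4.0
   vertex 1.8 5.0 0.2
   vertex 4.8 0.8 1.6
  endloop
 endfacet
 facet normal -0.126 -0.272 0.954
  outer loop
   vertex 0.4 1.2 4.0
   vertex 3.0 2.8 4.8
   vertex 0.2 3.4 4.6
  endloop
 endfacet
 facet normal 0.268 -0.742 0.614
  outer loop
   vertex 0.4 1.2 4.0
   vertex 4.8 0.8 1.6
   vertex 3.0 2.8 4.8
  endloop
 endfacet
 facet normal -0.883 0.441 -0.161
  outer loop
   vertex 1.2 4.6 2.4
   vertex 1.8 5.0 0.2
   vertex 0.2 3.4 4.6
  endloop
 endfacet
 facet normal 0.143 0.840 0.523
  outer loop
   vertex 1.2 4.6 2.4
   vertex 0.2 3.4 4.6
   vertex 3.0 2.8 4.8
  endloop
 endfacet
 facet normal 0.466 0.839 0.280
  outer loop
   vertex 1.2 4.6 2.4
   vertex 3.0 2.8 4.8
   vertex 1.8 5.0 0.2
  endloop
 endfacet
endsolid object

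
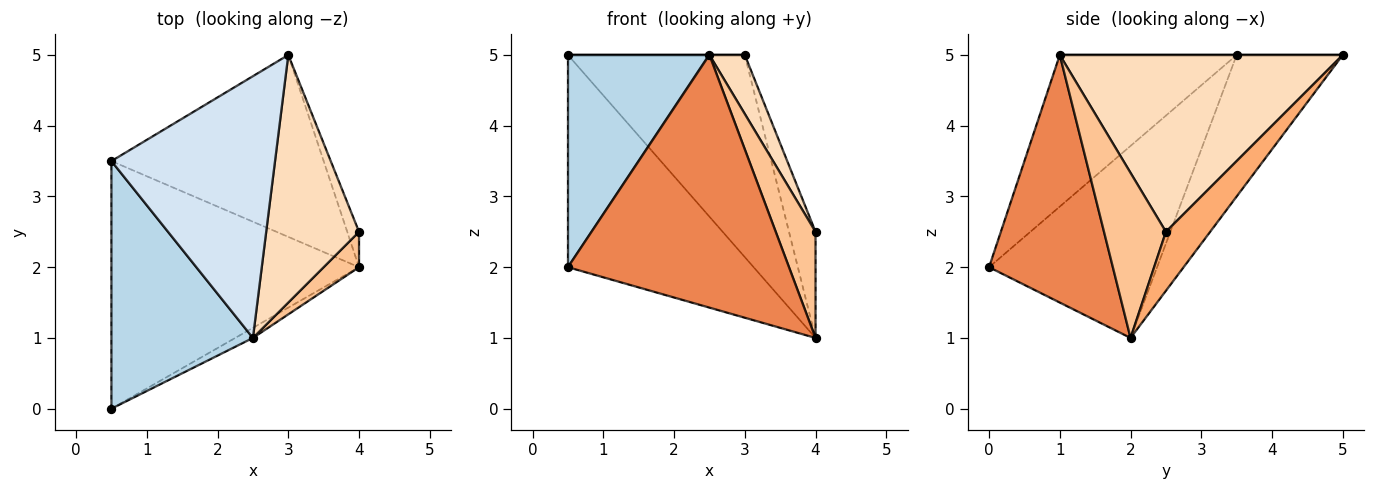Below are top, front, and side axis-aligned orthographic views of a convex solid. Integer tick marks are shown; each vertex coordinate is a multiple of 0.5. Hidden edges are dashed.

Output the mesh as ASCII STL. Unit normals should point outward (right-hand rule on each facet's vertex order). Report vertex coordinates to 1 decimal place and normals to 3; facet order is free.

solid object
 facet normal -0.507 0.561 -0.654
  outer loop
   vertex 0.5 0.0 2.0
   vertex 0.5 3.5 5.0
   vertex 4.0 2.0 1.0
  endloop
 endfacet
 facet normal -0.407 0.679 -0.611
  outer loop
   vertex 3.0 5.0 5.0
   vertex 4.0 2.0 1.0
   vertex 0.5 3.5 5.0
  endloop
 endfacet
 facet normal -0.631 -0.505 0.589
  outer loop
   vertex 2.5 1.0 5.0
   vertex 0.5 3.5 5.0
   vertex 0.5 0.0 2.0
  endloop
 endfacet
 facet normal 0.000 0.000 1.000
  outer loop
   vertex 2.5 1.0 5.0
   vertex 3.0 5.0 5.0
   vertex 0.5 3.5 5.0
  endloop
 endfacet
 facet normal 0.488 -0.872 -0.035
  outer loop
   vertex 2.5 1.0 5.0
   vertex 0.5 0.0 2.0
   vertex 4.0 2.0 1.0
  endloop
 endfacet
 facet normal 0.845 0.507 -0.169
  outer loop
   vertex 4.0 2.5 2.5
   vertex 4.0 2.0 1.0
   vertex 3.0 5.0 5.0
  endloop
 endfacet
 facet normal 0.828 -0.532 0.177
  outer loop
   vertex 4.0 2.5 2.5
   vertex 2.5 1.0 5.0
   vertex 4.0 2.0 1.0
  endloop
 endfacet
 facet normal 0.880 -0.110 0.462
  outer loop
   vertex 4.0 2.5 2.5
   vertex 3.0 5.0 5.0
   vertex 2.5 1.0 5.0
  endloop
 endfacet
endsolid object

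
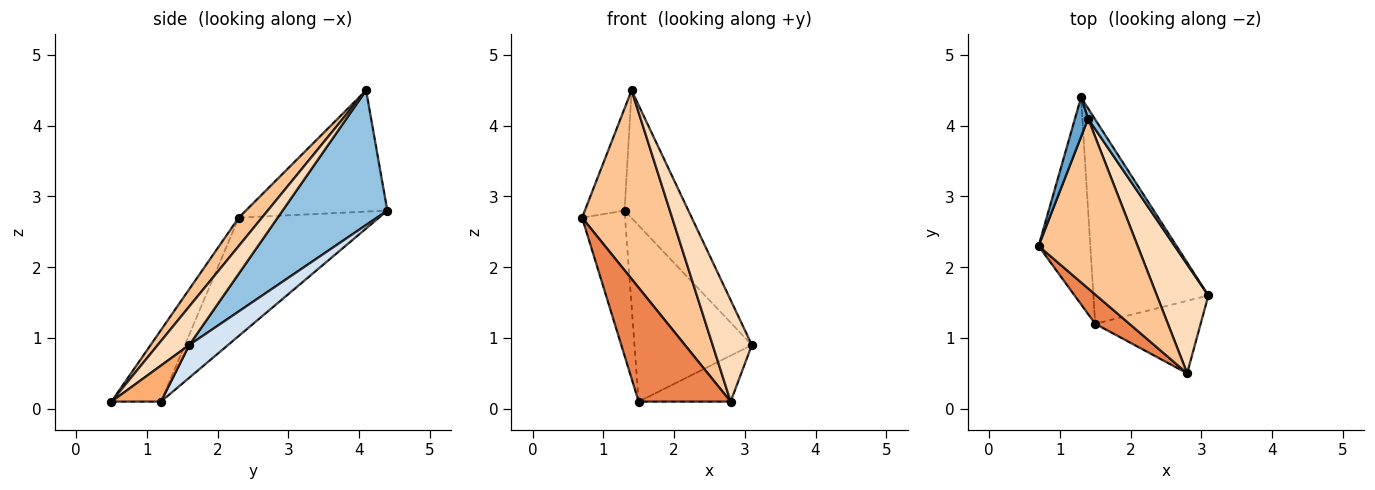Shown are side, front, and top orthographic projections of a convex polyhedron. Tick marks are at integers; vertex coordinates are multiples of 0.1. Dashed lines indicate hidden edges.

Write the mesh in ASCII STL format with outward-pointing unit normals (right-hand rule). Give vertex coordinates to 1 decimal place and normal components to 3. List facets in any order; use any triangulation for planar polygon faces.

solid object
 facet normal -0.958 0.269 0.104
  outer loop
   vertex 1.4 4.1 4.5
   vertex 1.3 4.4 2.8
   vertex 0.7 2.3 2.7
  endloop
 endfacet
 facet normal 0.853 0.520 0.042
  outer loop
   vertex 1.4 4.1 4.5
   vertex 3.1 1.6 0.9
   vertex 1.3 4.4 2.8
  endloop
 endfacet
 facet normal -0.882 0.270 -0.386
  outer loop
   vertex 1.5 1.2 0.1
   vertex 0.7 2.3 2.7
   vertex 1.3 4.4 2.8
  endloop
 endfacet
 facet normal 0.211 0.638 -0.741
  outer loop
   vertex 1.5 1.2 0.1
   vertex 1.3 4.4 2.8
   vertex 3.1 1.6 0.9
  endloop
 endfacet
 facet normal -0.462 -0.859 0.221
  outer loop
   vertex 2.8 0.5 0.1
   vertex 0.7 2.3 2.7
   vertex 1.5 1.2 0.1
  endloop
 endfacet
 facet normal 0.277 0.515 -0.811
  outer loop
   vertex 2.8 0.5 0.1
   vertex 1.5 1.2 0.1
   vertex 3.1 1.6 0.9
  endloop
 endfacet
 facet normal 0.188 -0.730 0.657
  outer loop
   vertex 2.8 0.5 0.1
   vertex 1.4 4.1 4.5
   vertex 0.7 2.3 2.7
  endloop
 endfacet
 facet normal 0.480 -0.598 0.642
  outer loop
   vertex 2.8 0.5 0.1
   vertex 3.1 1.6 0.9
   vertex 1.4 4.1 4.5
  endloop
 endfacet
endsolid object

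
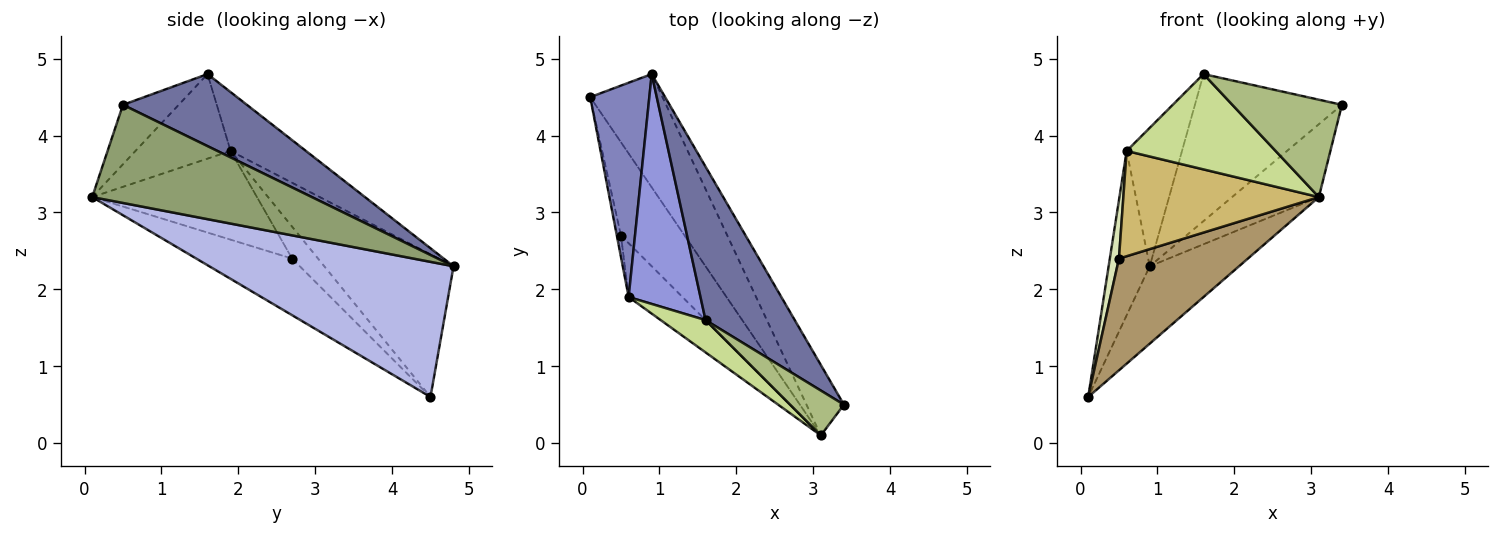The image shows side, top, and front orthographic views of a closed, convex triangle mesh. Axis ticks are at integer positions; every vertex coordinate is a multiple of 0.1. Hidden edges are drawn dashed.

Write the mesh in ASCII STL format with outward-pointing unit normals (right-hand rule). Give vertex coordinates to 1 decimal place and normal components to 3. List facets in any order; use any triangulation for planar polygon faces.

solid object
 facet normal 0.504 0.598 0.624
  outer loop
   vertex 1.6 1.6 4.8
   vertex 3.4 0.5 4.4
   vertex 0.9 4.8 2.3
  endloop
 endfacet
 facet normal -0.886 0.282 0.367
  outer loop
   vertex 0.6 1.9 3.8
   vertex 0.9 4.8 2.3
   vertex 0.1 4.5 0.6
  endloop
 endfacet
 facet normal -0.575 0.422 0.701
  outer loop
   vertex 0.6 1.9 3.8
   vertex 1.6 1.6 4.8
   vertex 0.9 4.8 2.3
  endloop
 endfacet
 facet normal 0.839 0.307 -0.449
  outer loop
   vertex 3.1 0.1 3.2
   vertex 0.1 4.5 0.6
   vertex 0.9 4.8 2.3
  endloop
 endfacet
 facet normal 0.876 0.346 -0.335
  outer loop
   vertex 3.1 0.1 3.2
   vertex 0.9 4.8 2.3
   vertex 3.4 0.5 4.4
  endloop
 endfacet
 facet normal -0.419 -0.825 0.380
  outer loop
   vertex 3.1 0.1 3.2
   vertex 3.4 0.5 4.4
   vertex 1.6 1.6 4.8
  endloop
 endfacet
 facet normal -0.518 -0.810 0.274
  outer loop
   vertex 3.1 0.1 3.2
   vertex 1.6 1.6 4.8
   vertex 0.6 1.9 3.8
  endloop
 endfacet
 facet normal -0.936 -0.329 -0.121
  outer loop
   vertex 0.5 2.7 2.4
   vertex 0.6 1.9 3.8
   vertex 0.1 4.5 0.6
  endloop
 endfacet
 facet normal -0.495 -0.667 -0.557
  outer loop
   vertex 0.5 2.7 2.4
   vertex 0.1 4.5 0.6
   vertex 3.1 0.1 3.2
  endloop
 endfacet
 facet normal -0.600 -0.712 -0.364
  outer loop
   vertex 0.5 2.7 2.4
   vertex 3.1 0.1 3.2
   vertex 0.6 1.9 3.8
  endloop
 endfacet
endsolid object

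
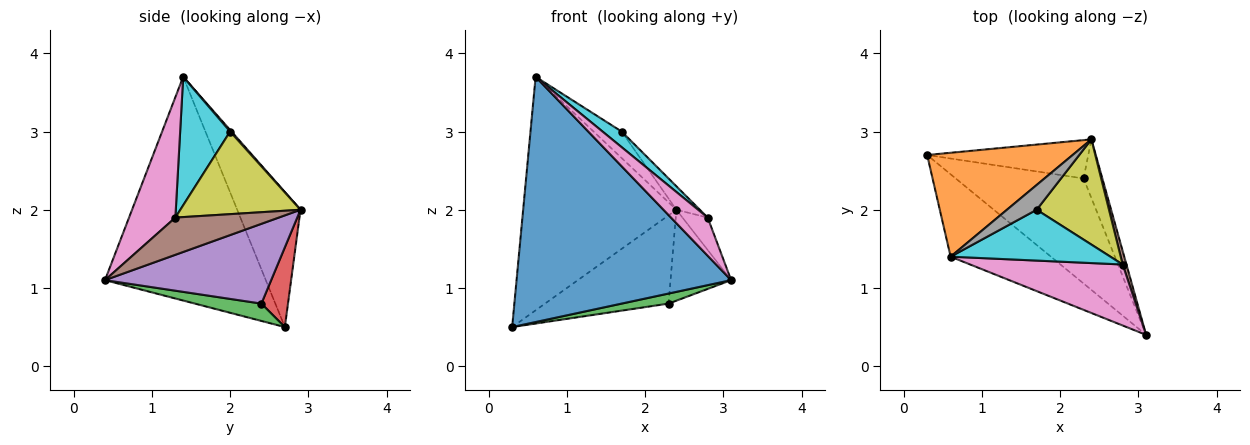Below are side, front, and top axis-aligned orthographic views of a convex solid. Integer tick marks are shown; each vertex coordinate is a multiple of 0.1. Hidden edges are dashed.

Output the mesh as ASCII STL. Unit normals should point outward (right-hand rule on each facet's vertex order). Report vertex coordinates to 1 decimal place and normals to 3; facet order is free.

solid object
 facet normal -0.579 -0.773 -0.260
  outer loop
   vertex 0.6 1.4 3.7
   vertex 0.3 2.7 0.5
   vertex 3.1 0.4 1.1
  endloop
 endfacet
 facet normal -0.353 0.855 0.380
  outer loop
   vertex 0.6 1.4 3.7
   vertex 2.4 2.9 2.0
   vertex 0.3 2.7 0.5
  endloop
 endfacet
 facet normal 0.134 -0.094 -0.986
  outer loop
   vertex 2.3 2.4 0.8
   vertex 3.1 0.4 1.1
   vertex 0.3 2.7 0.5
  endloop
 endfacet
 facet normal 0.194 0.900 -0.391
  outer loop
   vertex 2.3 2.4 0.8
   vertex 0.3 2.7 0.5
   vertex 2.4 2.9 2.0
  endloop
 endfacet
 facet normal 0.917 0.335 -0.216
  outer loop
   vertex 2.3 2.4 0.8
   vertex 2.4 2.9 2.0
   vertex 3.1 0.4 1.1
  endloop
 endfacet
 facet normal 0.967 0.236 0.098
  outer loop
   vertex 2.8 1.3 1.9
   vertex 3.1 0.4 1.1
   vertex 2.4 2.9 2.0
  endloop
 endfacet
 facet normal 0.556 -0.441 0.704
  outer loop
   vertex 2.8 1.3 1.9
   vertex 0.6 1.4 3.7
   vertex 3.1 0.4 1.1
  endloop
 endfacet
 facet normal 0.036 0.730 0.682
  outer loop
   vertex 1.7 2.0 3.0
   vertex 2.4 2.9 2.0
   vertex 0.6 1.4 3.7
  endloop
 endfacet
 facet normal 0.744 0.145 0.652
  outer loop
   vertex 1.7 2.0 3.0
   vertex 2.8 1.3 1.9
   vertex 2.4 2.9 2.0
  endloop
 endfacet
 facet normal 0.609 -0.233 0.758
  outer loop
   vertex 1.7 2.0 3.0
   vertex 0.6 1.4 3.7
   vertex 2.8 1.3 1.9
  endloop
 endfacet
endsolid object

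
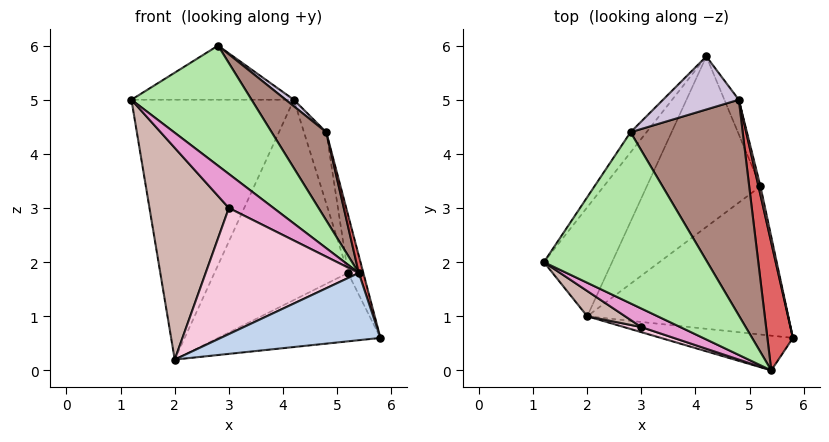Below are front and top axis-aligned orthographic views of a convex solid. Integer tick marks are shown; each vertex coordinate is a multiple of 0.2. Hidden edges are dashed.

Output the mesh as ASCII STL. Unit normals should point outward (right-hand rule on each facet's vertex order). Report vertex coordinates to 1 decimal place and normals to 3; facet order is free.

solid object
 facet normal -0.760 0.600 -0.252
  outer loop
   vertex 2.0 1.0 0.2
   vertex 1.2 2.0 5.0
   vertex 4.2 5.8 5.0
  endloop
 endfacet
 facet normal -0.045 -0.887 -0.459
  outer loop
   vertex 5.4 0.0 1.8
   vertex 2.0 1.0 0.2
   vertex 5.8 0.6 0.6
  endloop
 endfacet
 facet normal 0.138 0.415 -0.899
  outer loop
   vertex 5.2 3.4 1.8
   vertex 5.8 0.6 0.6
   vertex 2.0 1.0 0.2
  endloop
 endfacet
 facet normal -0.240 0.739 -0.629
  outer loop
   vertex 5.2 3.4 1.8
   vertex 2.0 1.0 0.2
   vertex 4.2 5.8 5.0
  endloop
 endfacet
 facet normal -0.765 0.604 -0.225
  outer loop
   vertex 2.8 4.4 6.0
   vertex 4.2 5.8 5.0
   vertex 1.2 2.0 5.0
  endloop
 endfacet
 facet normal 0.330 -0.542 0.773
  outer loop
   vertex 2.8 4.4 6.0
   vertex 1.2 2.0 5.0
   vertex 5.4 0.0 1.8
  endloop
 endfacet
 facet normal 0.954 -0.040 0.298
  outer loop
   vertex 4.8 5.0 4.4
   vertex 5.4 0.0 1.8
   vertex 5.8 0.6 0.6
  endloop
 endfacet
 facet normal 0.980 0.197 0.029
  outer loop
   vertex 4.8 5.0 4.4
   vertex 5.8 0.6 0.6
   vertex 5.2 3.4 1.8
  endloop
 endfacet
 facet normal 0.607 0.715 -0.347
  outer loop
   vertex 4.8 5.0 4.4
   vertex 5.2 3.4 1.8
   vertex 4.2 5.8 5.0
  endloop
 endfacet
 facet normal 0.639 -0.093 0.764
  outer loop
   vertex 4.8 5.0 4.4
   vertex 4.2 5.8 5.0
   vertex 2.8 4.4 6.0
  endloop
 endfacet
 facet normal 0.649 -0.288 0.704
  outer loop
   vertex 4.8 5.0 4.4
   vertex 2.8 4.4 6.0
   vertex 5.4 0.0 1.8
  endloop
 endfacet
 facet normal -0.469 -0.877 0.105
  outer loop
   vertex 3.0 0.8 3.0
   vertex 1.2 2.0 5.0
   vertex 2.0 1.0 0.2
  endloop
 endfacet
 facet normal -0.053 -0.877 0.478
  outer loop
   vertex 3.0 0.8 3.0
   vertex 5.4 0.0 1.8
   vertex 1.2 2.0 5.0
  endloop
 endfacet
 facet normal -0.299 -0.954 0.039
  outer loop
   vertex 3.0 0.8 3.0
   vertex 2.0 1.0 0.2
   vertex 5.4 0.0 1.8
  endloop
 endfacet
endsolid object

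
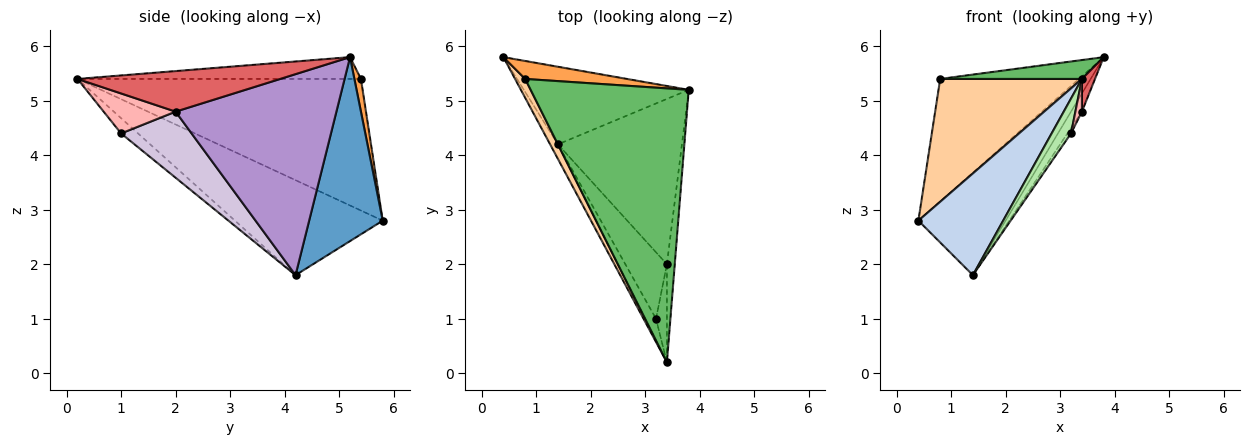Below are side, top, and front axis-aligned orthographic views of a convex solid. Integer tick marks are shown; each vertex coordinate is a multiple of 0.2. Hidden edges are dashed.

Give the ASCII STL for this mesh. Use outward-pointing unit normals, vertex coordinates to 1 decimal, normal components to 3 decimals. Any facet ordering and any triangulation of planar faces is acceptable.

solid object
 facet normal 0.558 0.662 -0.500
  outer loop
   vertex 1.4 4.2 1.8
   vertex 0.4 5.8 2.8
   vertex 3.8 5.2 5.8
  endloop
 endfacet
 facet normal -0.865 -0.496 -0.071
  outer loop
   vertex 1.4 4.2 1.8
   vertex 3.4 0.2 5.4
   vertex 0.4 5.8 2.8
  endloop
 endfacet
 facet normal 0.047 0.988 0.145
  outer loop
   vertex 0.8 5.4 5.4
   vertex 3.8 5.2 5.8
   vertex 0.4 5.8 2.8
  endloop
 endfacet
 facet normal -0.892 -0.446 0.069
  outer loop
   vertex 0.8 5.4 5.4
   vertex 0.4 5.8 2.8
   vertex 3.4 0.2 5.4
  endloop
 endfacet
 facet normal -0.136 -0.068 0.988
  outer loop
   vertex 0.8 5.4 5.4
   vertex 3.4 0.2 5.4
   vertex 3.8 5.2 5.8
  endloop
 endfacet
 facet normal -0.596 -0.681 -0.426
  outer loop
   vertex 3.2 1.0 4.4
   vertex 3.4 0.2 5.4
   vertex 1.4 4.2 1.8
  endloop
 endfacet
 facet normal 0.980 -0.063 -0.190
  outer loop
   vertex 3.4 2.0 4.8
   vertex 3.8 5.2 5.8
   vertex 3.4 0.2 5.4
  endloop
 endfacet
 facet normal 0.961 -0.087 -0.262
  outer loop
   vertex 3.4 2.0 4.8
   vertex 3.4 0.2 5.4
   vertex 3.2 1.0 4.4
  endloop
 endfacet
 facet normal 0.850 0.058 -0.524
  outer loop
   vertex 3.4 2.0 4.8
   vertex 1.4 4.2 1.8
   vertex 3.8 5.2 5.8
  endloop
 endfacet
 facet normal 0.846 0.044 -0.532
  outer loop
   vertex 3.4 2.0 4.8
   vertex 3.2 1.0 4.4
   vertex 1.4 4.2 1.8
  endloop
 endfacet
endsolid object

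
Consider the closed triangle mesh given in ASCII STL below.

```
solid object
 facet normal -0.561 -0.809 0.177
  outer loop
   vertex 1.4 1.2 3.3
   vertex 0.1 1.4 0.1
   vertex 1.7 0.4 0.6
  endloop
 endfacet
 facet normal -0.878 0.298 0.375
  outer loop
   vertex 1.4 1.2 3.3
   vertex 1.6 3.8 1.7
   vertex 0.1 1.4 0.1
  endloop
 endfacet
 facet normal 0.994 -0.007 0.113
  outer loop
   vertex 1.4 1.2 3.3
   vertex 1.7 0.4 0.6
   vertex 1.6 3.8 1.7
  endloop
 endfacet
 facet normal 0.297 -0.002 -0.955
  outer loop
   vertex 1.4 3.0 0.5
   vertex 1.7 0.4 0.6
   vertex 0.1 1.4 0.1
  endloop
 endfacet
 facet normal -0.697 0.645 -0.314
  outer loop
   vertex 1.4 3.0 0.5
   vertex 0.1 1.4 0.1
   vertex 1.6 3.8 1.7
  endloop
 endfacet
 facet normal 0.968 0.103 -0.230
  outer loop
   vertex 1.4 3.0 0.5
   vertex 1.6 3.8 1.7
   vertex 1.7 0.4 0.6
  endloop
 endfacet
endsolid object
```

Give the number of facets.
6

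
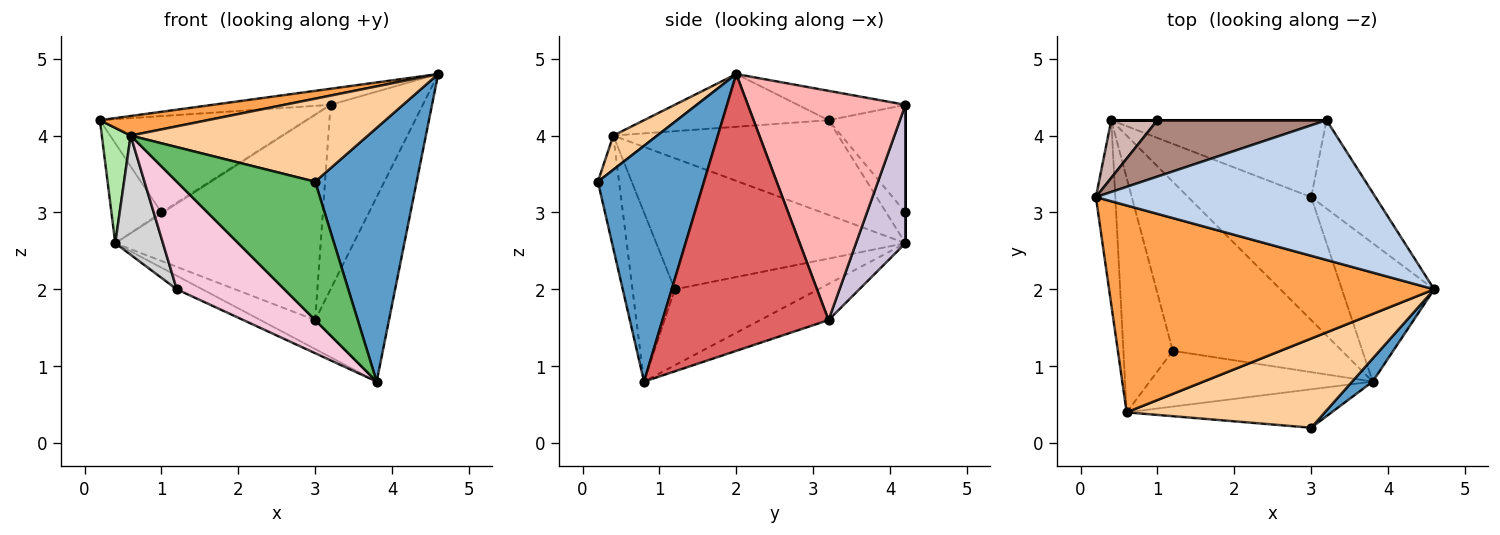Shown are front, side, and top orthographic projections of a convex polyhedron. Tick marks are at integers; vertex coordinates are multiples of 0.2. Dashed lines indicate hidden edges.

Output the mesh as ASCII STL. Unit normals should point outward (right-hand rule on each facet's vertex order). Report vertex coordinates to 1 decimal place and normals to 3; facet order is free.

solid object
 facet normal 0.721 -0.690 0.063
  outer loop
   vertex 3.8 0.8 0.8
   vertex 4.6 2.0 4.8
   vertex 3.0 0.2 3.4
  endloop
 endfacet
 facet normal -0.104 0.114 0.988
  outer loop
   vertex 3.2 4.2 4.4
   vertex 0.2 3.2 4.2
   vertex 4.6 2.0 4.8
  endloop
 endfacet
 facet normal -0.159 -0.093 0.983
  outer loop
   vertex 0.6 0.4 4.0
   vertex 4.6 2.0 4.8
   vertex 0.2 3.2 4.2
  endloop
 endfacet
 facet normal 0.125 -0.676 0.726
  outer loop
   vertex 0.6 0.4 4.0
   vertex 3.0 0.2 3.4
   vertex 4.6 2.0 4.8
  endloop
 endfacet
 facet normal -0.146 -0.953 -0.265
  outer loop
   vertex 0.6 0.4 4.0
   vertex 3.8 0.8 0.8
   vertex 3.0 0.2 3.4
  endloop
 endfacet
 facet normal -0.972 -0.125 -0.199
  outer loop
   vertex 0.4 4.2 2.6
   vertex 0.6 0.4 4.0
   vertex 0.2 3.2 4.2
  endloop
 endfacet
 facet normal 0.874 0.389 -0.291
  outer loop
   vertex 3.0 3.2 1.6
   vertex 4.6 2.0 4.8
   vertex 3.8 0.8 0.8
  endloop
 endfacet
 facet normal 0.839 0.491 -0.235
  outer loop
   vertex 3.0 3.2 1.6
   vertex 3.2 4.2 4.4
   vertex 4.6 2.0 4.8
  endloop
 endfacet
 facet normal -0.275 0.220 -0.936
  outer loop
   vertex 3.0 3.2 1.6
   vertex 3.8 0.8 0.8
   vertex 0.4 4.2 2.6
  endloop
 endfacet
 facet normal 0.220 0.914 -0.342
  outer loop
   vertex 3.0 3.2 1.6
   vertex 0.4 4.2 2.6
   vertex 3.2 4.2 4.4
  endloop
 endfacet
 facet normal -0.306 0.822 0.481
  outer loop
   vertex 1.0 4.2 3.0
   vertex 0.2 3.2 4.2
   vertex 3.2 4.2 4.4
  endloop
 endfacet
 facet normal -0.316 0.822 0.474
  outer loop
   vertex 1.0 4.2 3.0
   vertex 0.4 4.2 2.6
   vertex 0.2 3.2 4.2
  endloop
 endfacet
 facet normal 0.000 1.000 0.000
  outer loop
   vertex 1.0 4.2 3.0
   vertex 3.2 4.2 4.4
   vertex 0.4 4.2 2.6
  endloop
 endfacet
 facet normal -0.329 -0.838 -0.434
  outer loop
   vertex 1.2 1.2 2.0
   vertex 3.8 0.8 0.8
   vertex 0.6 0.4 4.0
  endloop
 endfacet
 facet normal -0.409 0.073 -0.910
  outer loop
   vertex 1.2 1.2 2.0
   vertex 0.4 4.2 2.6
   vertex 3.8 0.8 0.8
  endloop
 endfacet
 facet normal -0.921 -0.176 -0.347
  outer loop
   vertex 1.2 1.2 2.0
   vertex 0.6 0.4 4.0
   vertex 0.4 4.2 2.6
  endloop
 endfacet
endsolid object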